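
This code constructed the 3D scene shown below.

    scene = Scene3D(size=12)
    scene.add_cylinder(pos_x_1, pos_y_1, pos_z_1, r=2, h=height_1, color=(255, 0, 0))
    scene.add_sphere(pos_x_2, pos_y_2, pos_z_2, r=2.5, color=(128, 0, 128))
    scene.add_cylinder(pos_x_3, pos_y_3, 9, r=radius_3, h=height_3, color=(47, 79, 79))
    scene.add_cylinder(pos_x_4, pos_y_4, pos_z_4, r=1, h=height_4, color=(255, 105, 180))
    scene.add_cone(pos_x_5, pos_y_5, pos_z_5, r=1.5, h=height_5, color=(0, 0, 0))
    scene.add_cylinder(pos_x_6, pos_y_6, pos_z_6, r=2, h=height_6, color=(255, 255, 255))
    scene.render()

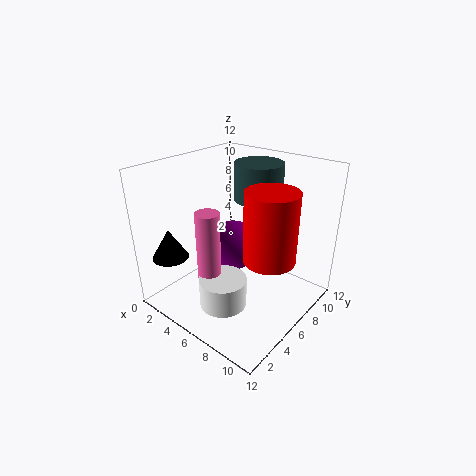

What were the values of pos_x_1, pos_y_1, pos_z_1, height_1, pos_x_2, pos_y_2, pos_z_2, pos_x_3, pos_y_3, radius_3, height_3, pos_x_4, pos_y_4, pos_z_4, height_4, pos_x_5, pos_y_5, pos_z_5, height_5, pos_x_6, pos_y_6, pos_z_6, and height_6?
pos_x_1 = 9.5; pos_y_1 = 5.5; pos_z_1 = 5.5; height_1 = 5.5; pos_x_2 = 2.5; pos_y_2 = 9.5; pos_z_2 = 2.5; pos_x_3 = 6.5; pos_y_3 = 8; radius_3 = 2; height_3 = 3; pos_x_4 = 4.5; pos_y_4 = 4; pos_z_4 = 2.5; height_4 = 6; pos_x_5 = 2; pos_y_5 = 2; pos_z_5 = 4.5; height_5 = 2.5; pos_x_6 = 6; pos_y_6 = 4; pos_z_6 = 0.5; height_6 = 2.5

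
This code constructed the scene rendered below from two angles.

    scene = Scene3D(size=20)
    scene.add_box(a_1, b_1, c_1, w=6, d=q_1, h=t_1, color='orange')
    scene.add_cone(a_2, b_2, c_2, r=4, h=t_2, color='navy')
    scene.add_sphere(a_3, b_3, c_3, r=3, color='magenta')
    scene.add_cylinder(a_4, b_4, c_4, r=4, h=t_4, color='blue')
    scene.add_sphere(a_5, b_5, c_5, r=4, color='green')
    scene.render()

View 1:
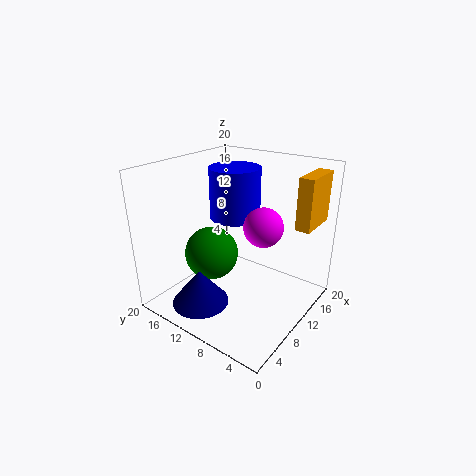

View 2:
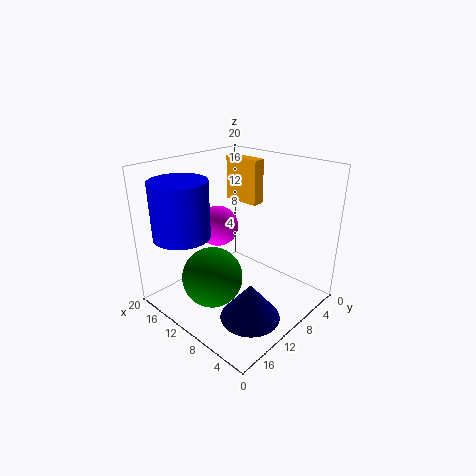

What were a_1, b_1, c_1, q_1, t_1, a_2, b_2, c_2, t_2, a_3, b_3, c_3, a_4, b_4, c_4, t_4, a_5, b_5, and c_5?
a_1 = 13, b_1 = 1, c_1 = 12, q_1 = 2, t_1 = 7, a_2 = 5, b_2 = 13, c_2 = 1, t_2 = 5, a_3 = 15, b_3 = 9, c_3 = 10, a_4 = 16, b_4 = 15, c_4 = 10, t_4 = 8, a_5 = 10, b_5 = 15, c_5 = 6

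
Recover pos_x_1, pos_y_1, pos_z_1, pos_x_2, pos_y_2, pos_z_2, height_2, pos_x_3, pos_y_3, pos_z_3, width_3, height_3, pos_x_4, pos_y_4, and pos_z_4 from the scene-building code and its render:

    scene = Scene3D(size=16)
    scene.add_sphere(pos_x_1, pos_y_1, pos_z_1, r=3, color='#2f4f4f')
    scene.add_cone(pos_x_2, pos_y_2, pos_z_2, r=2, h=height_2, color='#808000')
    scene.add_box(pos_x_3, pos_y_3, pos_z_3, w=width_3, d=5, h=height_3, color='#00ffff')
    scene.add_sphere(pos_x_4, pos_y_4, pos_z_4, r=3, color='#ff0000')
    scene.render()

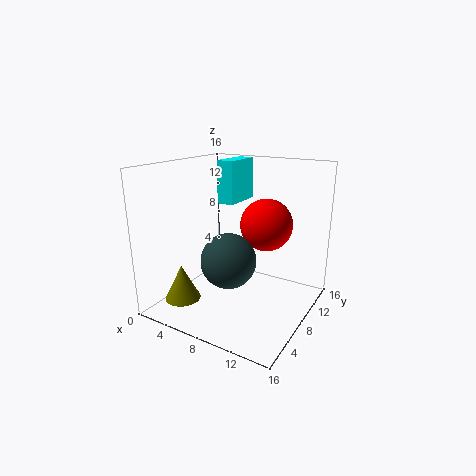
pos_x_1 = 8
pos_y_1 = 6
pos_z_1 = 6
pos_x_2 = 3
pos_y_2 = 4
pos_z_2 = 1
height_2 = 4
pos_x_3 = 4
pos_y_3 = 10
pos_z_3 = 11
width_3 = 2
height_3 = 5
pos_x_4 = 10
pos_y_4 = 11
pos_z_4 = 9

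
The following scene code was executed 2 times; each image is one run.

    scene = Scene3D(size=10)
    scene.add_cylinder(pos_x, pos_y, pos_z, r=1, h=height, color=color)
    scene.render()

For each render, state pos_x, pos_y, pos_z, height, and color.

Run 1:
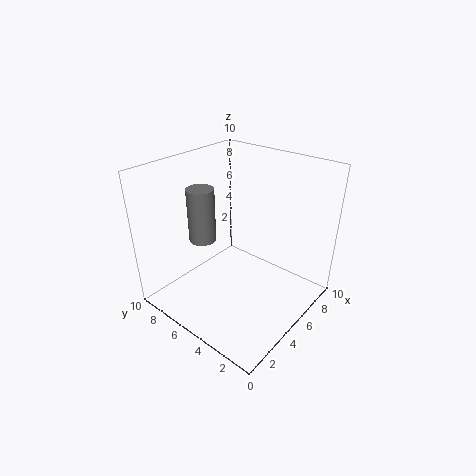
pos_x = 4.5
pos_y = 8
pos_z = 4
height = 4
color = 'gray'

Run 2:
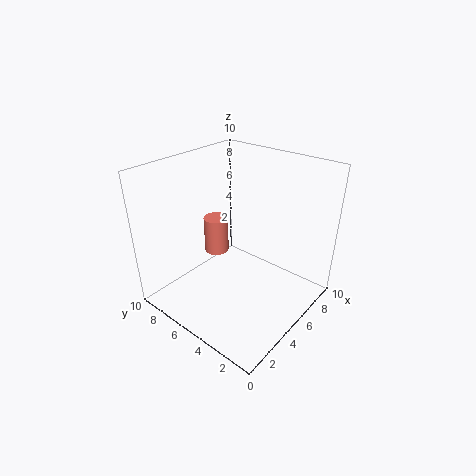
pos_x = 7
pos_y = 9
pos_z = 1.5
height = 3
color = 'salmon'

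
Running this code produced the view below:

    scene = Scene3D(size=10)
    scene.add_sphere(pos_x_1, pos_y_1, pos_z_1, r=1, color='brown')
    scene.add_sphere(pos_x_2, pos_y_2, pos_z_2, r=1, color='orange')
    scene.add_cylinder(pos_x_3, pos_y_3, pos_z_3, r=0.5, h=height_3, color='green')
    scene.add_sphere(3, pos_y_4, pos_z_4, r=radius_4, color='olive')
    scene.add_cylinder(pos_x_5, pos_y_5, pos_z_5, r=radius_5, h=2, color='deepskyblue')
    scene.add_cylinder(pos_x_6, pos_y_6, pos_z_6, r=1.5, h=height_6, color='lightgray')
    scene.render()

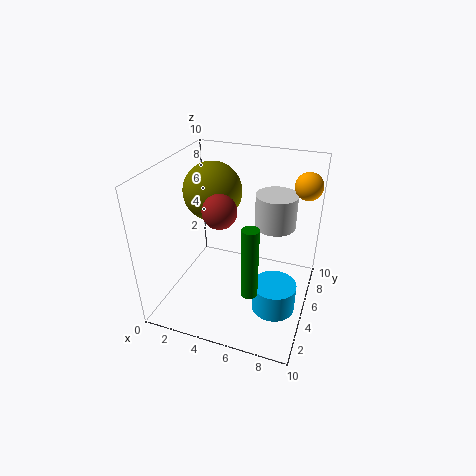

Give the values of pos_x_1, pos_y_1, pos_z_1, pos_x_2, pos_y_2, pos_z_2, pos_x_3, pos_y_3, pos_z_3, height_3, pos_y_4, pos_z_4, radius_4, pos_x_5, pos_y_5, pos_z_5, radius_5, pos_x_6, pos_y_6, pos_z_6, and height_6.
pos_x_1 = 5; pos_y_1 = 2; pos_z_1 = 8.5; pos_x_2 = 9; pos_y_2 = 8.5; pos_z_2 = 8; pos_x_3 = 7; pos_y_3 = 1.5; pos_z_3 = 3.5; height_3 = 4.5; pos_y_4 = 5.5; pos_z_4 = 8; radius_4 = 2; pos_x_5 = 8; pos_y_5 = 4; pos_z_5 = 0.5; radius_5 = 1.5; pos_x_6 = 7; pos_y_6 = 7.5; pos_z_6 = 5; height_6 = 2.5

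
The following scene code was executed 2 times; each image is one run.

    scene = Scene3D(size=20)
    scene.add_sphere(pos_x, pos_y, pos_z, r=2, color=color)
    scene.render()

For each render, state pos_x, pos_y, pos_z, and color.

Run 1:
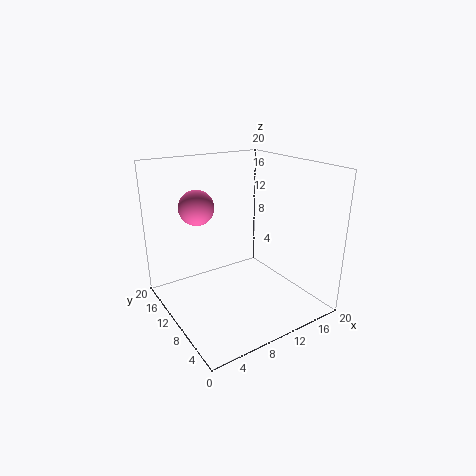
pos_x = 2.5
pos_y = 7
pos_z = 16.5
color = 'hotpink'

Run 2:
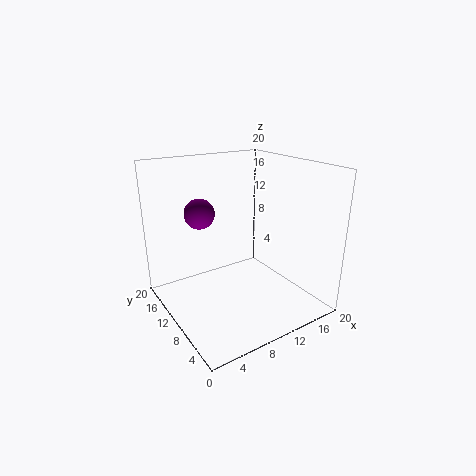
pos_x = 5
pos_y = 11.5
pos_z = 14
color = 'purple'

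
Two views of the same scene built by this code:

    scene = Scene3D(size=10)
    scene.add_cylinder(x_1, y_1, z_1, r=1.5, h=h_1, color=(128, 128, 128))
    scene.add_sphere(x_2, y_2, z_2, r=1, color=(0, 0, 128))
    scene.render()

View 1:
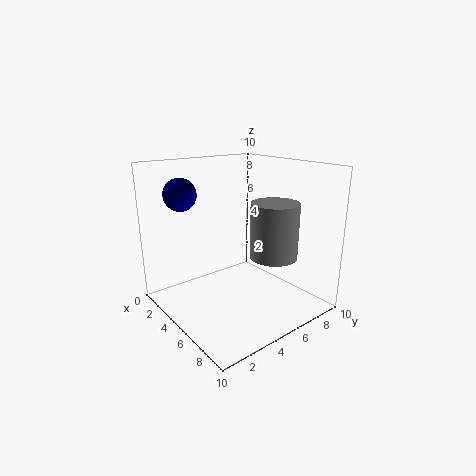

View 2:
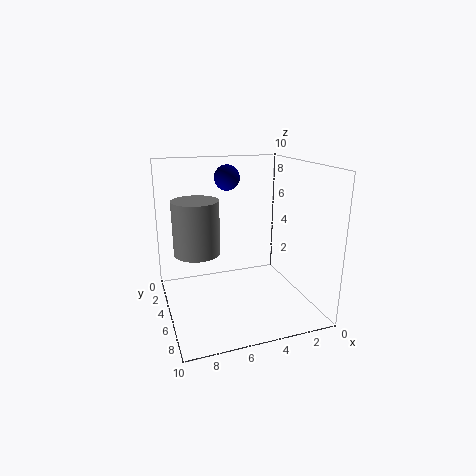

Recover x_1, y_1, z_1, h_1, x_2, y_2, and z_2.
x_1 = 8; y_1 = 5.5; z_1 = 4.5; h_1 = 3.5; x_2 = 4.5; y_2 = 1; z_2 = 8.5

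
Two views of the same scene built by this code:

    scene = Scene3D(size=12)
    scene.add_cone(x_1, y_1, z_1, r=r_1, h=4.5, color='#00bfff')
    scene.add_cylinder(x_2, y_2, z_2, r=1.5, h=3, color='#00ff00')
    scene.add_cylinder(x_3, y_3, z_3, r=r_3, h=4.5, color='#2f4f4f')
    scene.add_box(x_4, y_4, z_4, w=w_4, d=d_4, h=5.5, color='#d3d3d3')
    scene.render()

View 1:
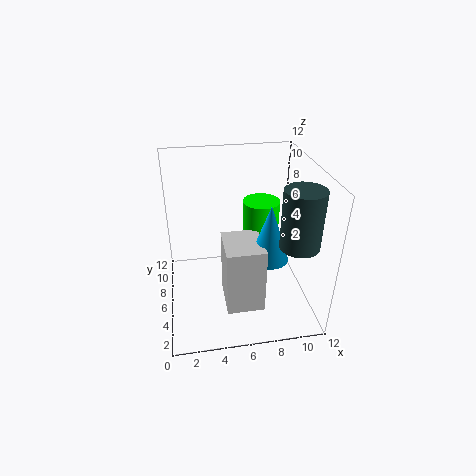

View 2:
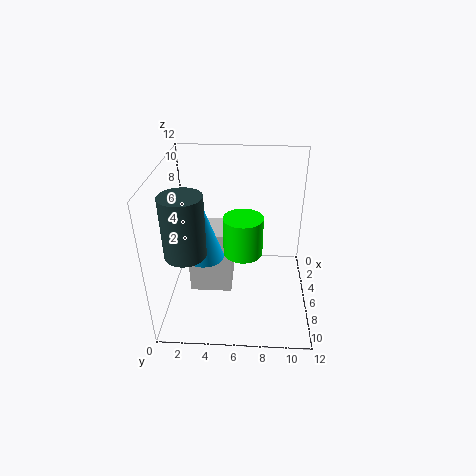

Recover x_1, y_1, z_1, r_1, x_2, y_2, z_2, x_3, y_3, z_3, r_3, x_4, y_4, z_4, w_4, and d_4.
x_1 = 8, y_1 = 3.5, z_1 = 5.5, r_1 = 1.5, x_2 = 8, y_2 = 6.5, z_2 = 6, x_3 = 10, y_3 = 2.5, z_3 = 7, r_3 = 1.5, x_4 = 4.5, y_4 = 2, z_4 = 1.5, w_4 = 3, d_4 = 3.5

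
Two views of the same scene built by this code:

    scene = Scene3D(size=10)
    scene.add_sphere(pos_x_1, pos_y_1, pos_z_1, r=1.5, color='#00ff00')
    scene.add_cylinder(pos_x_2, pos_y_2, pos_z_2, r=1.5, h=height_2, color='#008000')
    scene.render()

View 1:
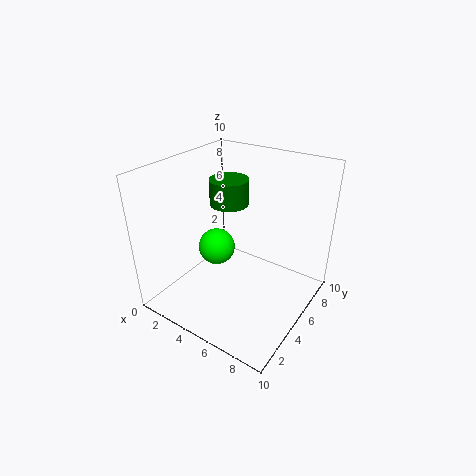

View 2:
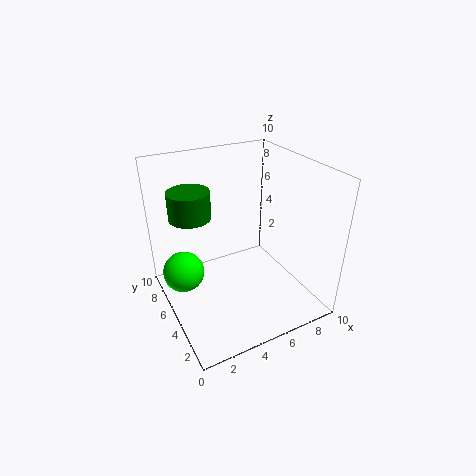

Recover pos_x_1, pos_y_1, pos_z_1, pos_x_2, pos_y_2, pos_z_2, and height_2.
pos_x_1 = 1.5; pos_y_1 = 7; pos_z_1 = 2; pos_x_2 = 2.5; pos_y_2 = 7.5; pos_z_2 = 6; height_2 = 2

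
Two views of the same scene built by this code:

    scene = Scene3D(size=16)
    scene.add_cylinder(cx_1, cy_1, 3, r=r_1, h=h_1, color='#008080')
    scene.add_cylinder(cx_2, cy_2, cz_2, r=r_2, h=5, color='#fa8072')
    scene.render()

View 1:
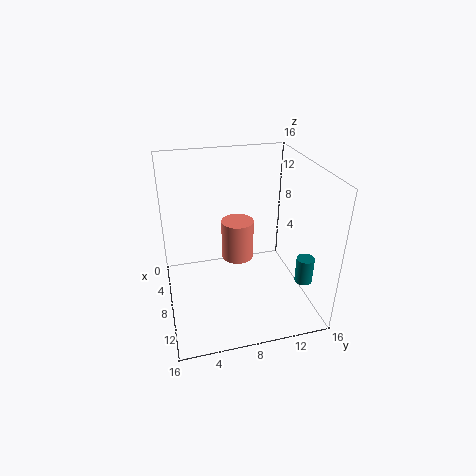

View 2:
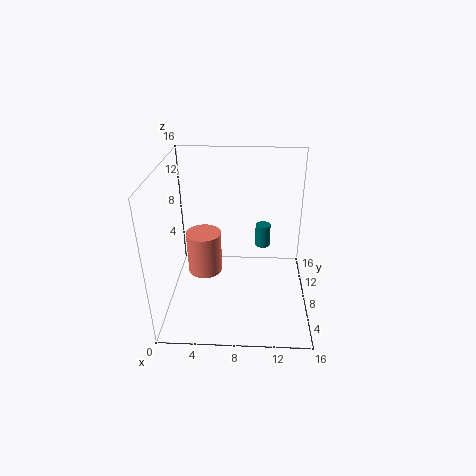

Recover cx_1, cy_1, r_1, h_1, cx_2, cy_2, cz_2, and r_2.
cx_1 = 11
cy_1 = 15
r_1 = 1
h_1 = 3
cx_2 = 4
cy_2 = 9
cz_2 = 3
r_2 = 2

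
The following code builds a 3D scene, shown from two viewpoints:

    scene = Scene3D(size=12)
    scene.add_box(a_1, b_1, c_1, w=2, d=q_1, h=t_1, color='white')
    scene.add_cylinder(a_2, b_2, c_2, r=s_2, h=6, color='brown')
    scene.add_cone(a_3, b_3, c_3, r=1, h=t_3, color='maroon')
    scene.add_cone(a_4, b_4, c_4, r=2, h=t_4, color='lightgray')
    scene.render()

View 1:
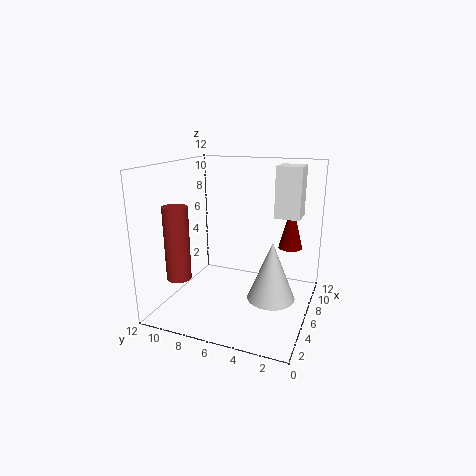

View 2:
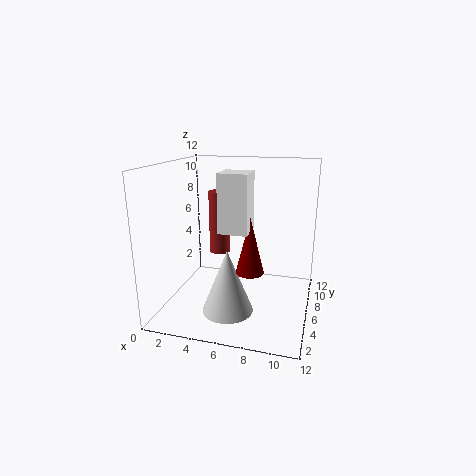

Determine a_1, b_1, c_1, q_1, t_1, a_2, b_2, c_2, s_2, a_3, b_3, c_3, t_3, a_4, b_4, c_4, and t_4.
a_1 = 6
b_1 = 1
c_1 = 8
q_1 = 2
t_1 = 4
a_2 = 3
b_2 = 10
c_2 = 3
s_2 = 1
a_3 = 8
b_3 = 2
c_3 = 5
t_3 = 4
a_4 = 6
b_4 = 3
c_4 = 1
t_4 = 5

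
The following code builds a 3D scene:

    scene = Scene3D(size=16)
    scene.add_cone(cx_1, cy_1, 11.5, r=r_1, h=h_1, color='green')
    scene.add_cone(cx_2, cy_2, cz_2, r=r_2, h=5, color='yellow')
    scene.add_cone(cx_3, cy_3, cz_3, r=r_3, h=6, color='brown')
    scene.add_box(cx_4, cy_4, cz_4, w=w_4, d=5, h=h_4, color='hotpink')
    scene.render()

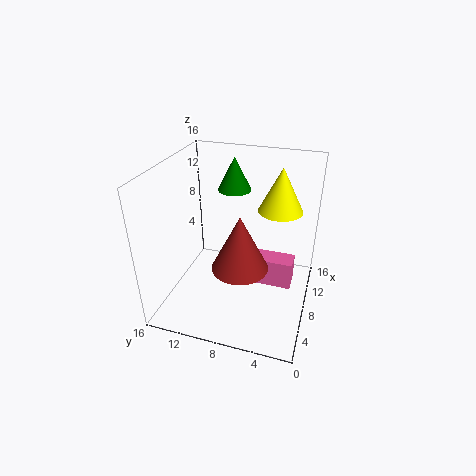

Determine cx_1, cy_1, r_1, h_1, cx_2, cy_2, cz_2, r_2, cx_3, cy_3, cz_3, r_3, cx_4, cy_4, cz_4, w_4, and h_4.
cx_1 = 13, cy_1 = 10, r_1 = 2, h_1 = 4, cx_2 = 11, cy_2 = 4, cz_2 = 10.5, r_2 = 2.5, cx_3 = 5.5, cy_3 = 7, cz_3 = 6, r_3 = 3, cx_4 = 10, cy_4 = 2, cz_4 = 0.5, w_4 = 2.5, h_4 = 3.5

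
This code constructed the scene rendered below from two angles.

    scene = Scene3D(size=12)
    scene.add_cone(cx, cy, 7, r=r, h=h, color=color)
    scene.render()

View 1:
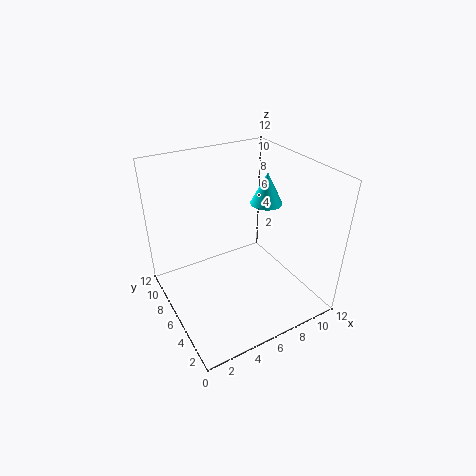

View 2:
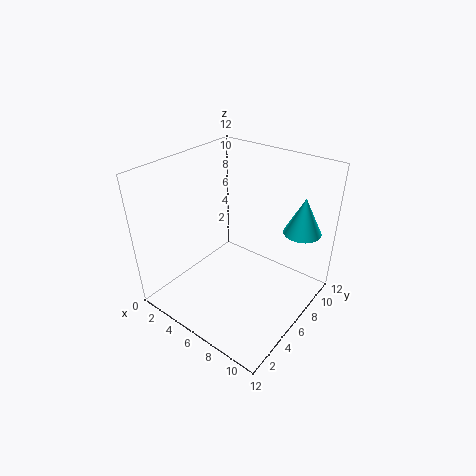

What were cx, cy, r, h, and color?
cx = 10.5
cy = 8.5
r = 1.5
h = 3
color = 'cyan'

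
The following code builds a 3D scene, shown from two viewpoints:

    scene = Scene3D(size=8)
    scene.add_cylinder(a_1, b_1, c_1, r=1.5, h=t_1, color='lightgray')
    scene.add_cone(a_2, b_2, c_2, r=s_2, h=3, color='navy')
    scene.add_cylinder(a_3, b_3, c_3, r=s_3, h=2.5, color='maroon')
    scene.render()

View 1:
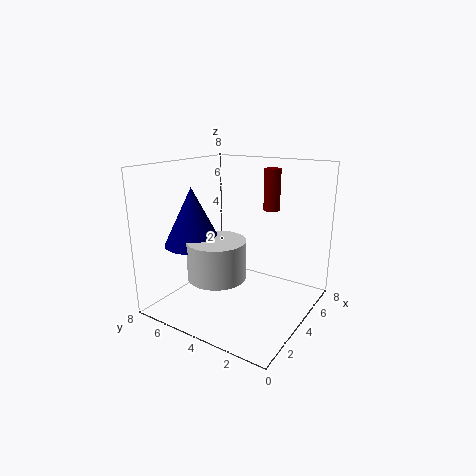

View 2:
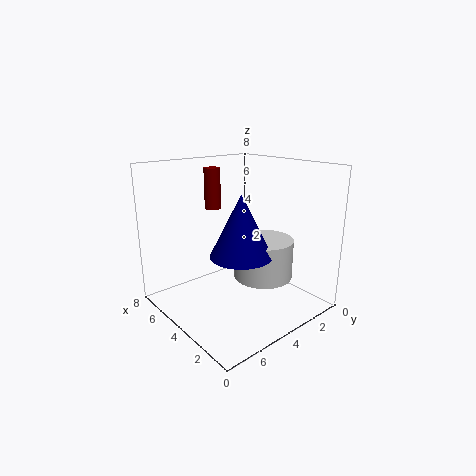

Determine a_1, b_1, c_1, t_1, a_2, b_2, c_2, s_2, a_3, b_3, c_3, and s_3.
a_1 = 2, b_1 = 4, c_1 = 2.5, t_1 = 2, a_2 = 2, b_2 = 5.5, c_2 = 4, s_2 = 1.5, a_3 = 7, b_3 = 3.5, c_3 = 5, s_3 = 0.5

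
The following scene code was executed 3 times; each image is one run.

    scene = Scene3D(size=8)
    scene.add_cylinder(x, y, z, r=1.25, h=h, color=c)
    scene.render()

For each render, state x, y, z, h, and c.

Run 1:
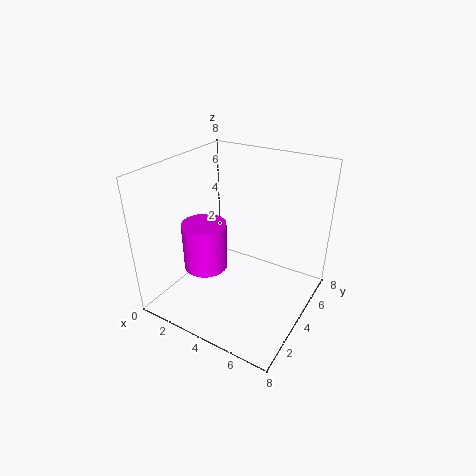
x = 2.25
y = 3.25
z = 2
h = 2.75
c = 'magenta'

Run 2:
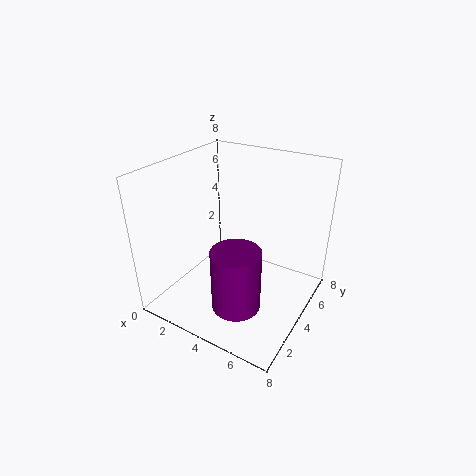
x = 5.25
y = 1.75
z = 1.5
h = 3.25
c = 'purple'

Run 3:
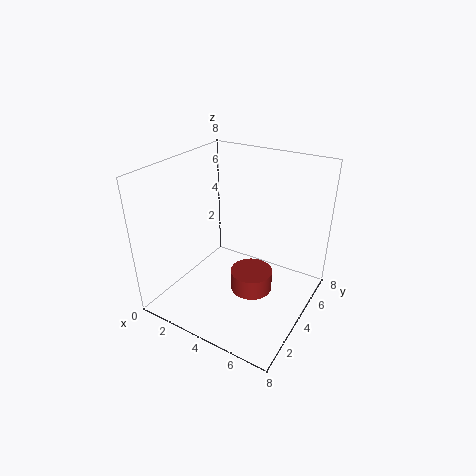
x = 4.5
y = 4.75
z = 0.25
h = 1.25
c = 'brown'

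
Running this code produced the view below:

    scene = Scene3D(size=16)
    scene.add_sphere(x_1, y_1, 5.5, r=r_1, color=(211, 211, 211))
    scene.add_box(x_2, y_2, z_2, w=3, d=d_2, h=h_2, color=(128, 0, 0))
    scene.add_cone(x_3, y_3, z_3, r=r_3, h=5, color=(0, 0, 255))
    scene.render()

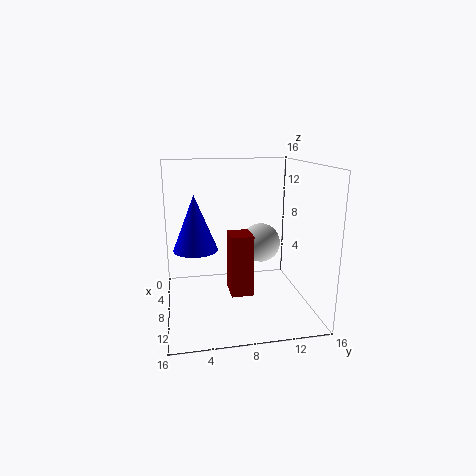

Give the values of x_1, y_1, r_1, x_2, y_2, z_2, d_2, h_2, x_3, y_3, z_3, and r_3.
x_1 = 3, y_1 = 12, r_1 = 2.5, x_2 = 6.5, y_2 = 7, z_2 = 1.5, d_2 = 2.5, h_2 = 7, x_3 = 13.5, y_3 = 3, z_3 = 9, r_3 = 2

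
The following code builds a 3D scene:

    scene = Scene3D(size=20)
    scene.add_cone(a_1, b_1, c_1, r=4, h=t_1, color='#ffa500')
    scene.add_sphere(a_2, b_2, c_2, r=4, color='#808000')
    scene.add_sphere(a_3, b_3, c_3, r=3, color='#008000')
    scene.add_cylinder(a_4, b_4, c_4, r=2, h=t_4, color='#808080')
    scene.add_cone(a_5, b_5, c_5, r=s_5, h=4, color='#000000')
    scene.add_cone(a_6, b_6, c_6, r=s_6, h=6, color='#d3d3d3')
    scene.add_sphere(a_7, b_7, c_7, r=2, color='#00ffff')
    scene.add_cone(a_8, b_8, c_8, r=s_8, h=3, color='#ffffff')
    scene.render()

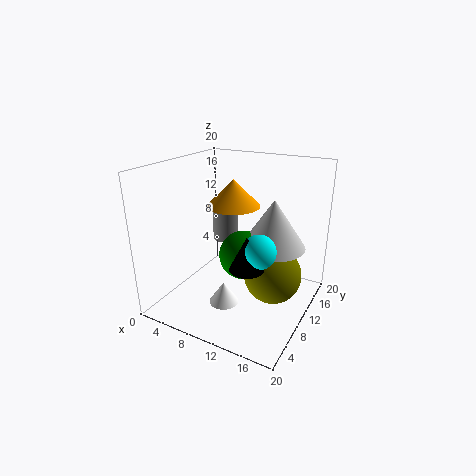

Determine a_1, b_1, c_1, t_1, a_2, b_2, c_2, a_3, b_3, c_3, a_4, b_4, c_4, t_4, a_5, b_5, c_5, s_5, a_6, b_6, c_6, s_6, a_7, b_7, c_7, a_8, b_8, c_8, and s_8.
a_1 = 7; b_1 = 14; c_1 = 13; t_1 = 4; a_2 = 15; b_2 = 11; c_2 = 5; a_3 = 13; b_3 = 6; c_3 = 10; a_4 = 5; b_4 = 15; c_4 = 7; t_4 = 6; a_5 = 15; b_5 = 3; c_5 = 10; s_5 = 2; a_6 = 16; b_6 = 8; c_6 = 11; s_6 = 4; a_7 = 16; b_7 = 4; c_7 = 12; a_8 = 10; b_8 = 6; c_8 = 2; s_8 = 2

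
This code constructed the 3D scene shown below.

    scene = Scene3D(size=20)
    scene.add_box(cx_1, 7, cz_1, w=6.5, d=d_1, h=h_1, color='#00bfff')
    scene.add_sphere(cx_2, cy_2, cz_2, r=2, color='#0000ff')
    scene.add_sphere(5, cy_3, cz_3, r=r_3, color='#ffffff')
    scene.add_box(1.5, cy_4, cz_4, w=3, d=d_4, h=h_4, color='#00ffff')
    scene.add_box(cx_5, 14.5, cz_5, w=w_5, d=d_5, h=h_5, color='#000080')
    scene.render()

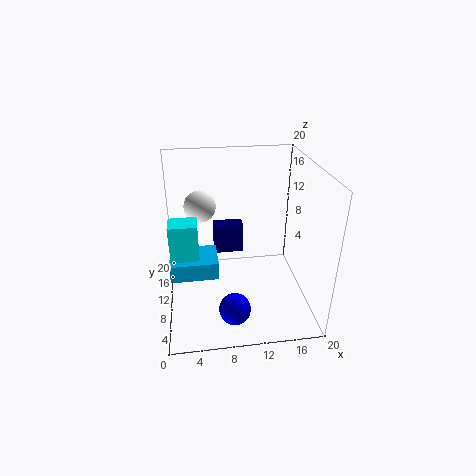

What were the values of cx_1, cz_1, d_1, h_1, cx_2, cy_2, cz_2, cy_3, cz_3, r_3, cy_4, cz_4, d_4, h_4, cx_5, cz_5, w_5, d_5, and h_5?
cx_1 = 0.5
cz_1 = 5.5
d_1 = 5
h_1 = 2.5
cx_2 = 8.5
cy_2 = 2.5
cz_2 = 4
cy_3 = 9
cz_3 = 15.5
r_3 = 2
cy_4 = 0.5
cz_4 = 13
d_4 = 2.5
h_4 = 4
cx_5 = 7
cz_5 = 5
w_5 = 4.5
d_5 = 2.5
h_5 = 4.5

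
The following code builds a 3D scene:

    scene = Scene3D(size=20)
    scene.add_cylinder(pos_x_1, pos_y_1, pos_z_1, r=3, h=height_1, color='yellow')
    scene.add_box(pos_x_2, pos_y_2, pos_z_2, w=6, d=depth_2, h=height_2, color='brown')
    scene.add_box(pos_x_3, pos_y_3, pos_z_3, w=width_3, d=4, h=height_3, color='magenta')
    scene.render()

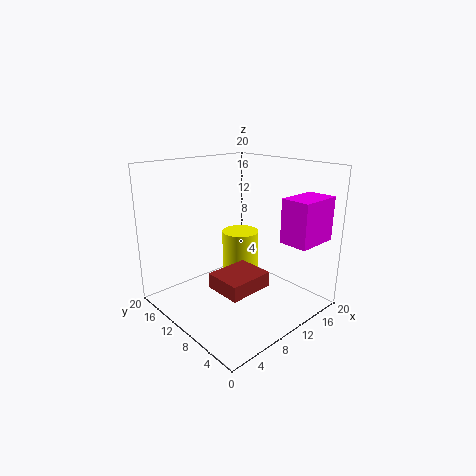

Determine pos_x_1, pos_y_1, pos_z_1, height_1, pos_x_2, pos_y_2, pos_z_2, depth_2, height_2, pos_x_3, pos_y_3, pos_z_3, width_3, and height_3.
pos_x_1 = 16; pos_y_1 = 16; pos_z_1 = 1; height_1 = 7; pos_x_2 = 4; pos_y_2 = 4; pos_z_2 = 5; depth_2 = 5; height_2 = 2; pos_x_3 = 13; pos_y_3 = 1; pos_z_3 = 10; width_3 = 6; height_3 = 6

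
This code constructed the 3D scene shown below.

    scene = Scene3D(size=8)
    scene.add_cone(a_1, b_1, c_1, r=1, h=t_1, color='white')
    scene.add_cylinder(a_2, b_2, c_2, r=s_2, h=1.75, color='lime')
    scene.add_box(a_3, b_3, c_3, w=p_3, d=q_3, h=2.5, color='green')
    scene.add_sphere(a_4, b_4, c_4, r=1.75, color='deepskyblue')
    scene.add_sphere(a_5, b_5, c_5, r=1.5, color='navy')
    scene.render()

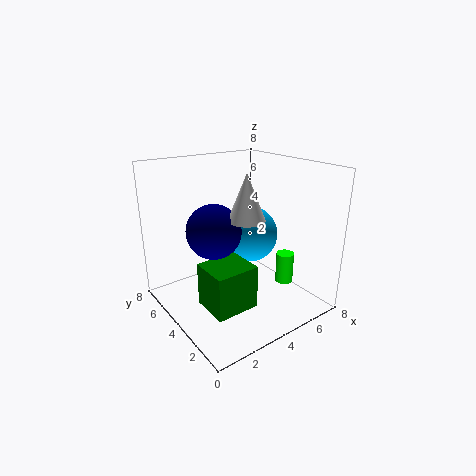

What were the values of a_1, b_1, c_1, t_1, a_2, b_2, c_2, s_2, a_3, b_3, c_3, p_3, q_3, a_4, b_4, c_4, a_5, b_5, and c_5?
a_1 = 4
b_1 = 3.25
c_1 = 5.25
t_1 = 2.5
a_2 = 6.25
b_2 = 2.5
c_2 = 1.25
s_2 = 0.5
a_3 = 1.75
b_3 = 2.5
c_3 = 0.25
p_3 = 2.5
q_3 = 2.25
a_4 = 6
b_4 = 5.5
c_4 = 3.25
a_5 = 2.75
b_5 = 4.5
c_5 = 4.5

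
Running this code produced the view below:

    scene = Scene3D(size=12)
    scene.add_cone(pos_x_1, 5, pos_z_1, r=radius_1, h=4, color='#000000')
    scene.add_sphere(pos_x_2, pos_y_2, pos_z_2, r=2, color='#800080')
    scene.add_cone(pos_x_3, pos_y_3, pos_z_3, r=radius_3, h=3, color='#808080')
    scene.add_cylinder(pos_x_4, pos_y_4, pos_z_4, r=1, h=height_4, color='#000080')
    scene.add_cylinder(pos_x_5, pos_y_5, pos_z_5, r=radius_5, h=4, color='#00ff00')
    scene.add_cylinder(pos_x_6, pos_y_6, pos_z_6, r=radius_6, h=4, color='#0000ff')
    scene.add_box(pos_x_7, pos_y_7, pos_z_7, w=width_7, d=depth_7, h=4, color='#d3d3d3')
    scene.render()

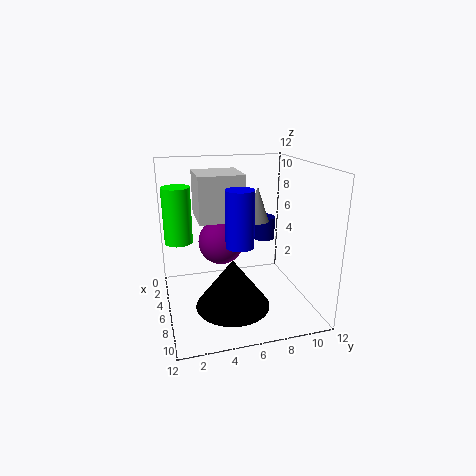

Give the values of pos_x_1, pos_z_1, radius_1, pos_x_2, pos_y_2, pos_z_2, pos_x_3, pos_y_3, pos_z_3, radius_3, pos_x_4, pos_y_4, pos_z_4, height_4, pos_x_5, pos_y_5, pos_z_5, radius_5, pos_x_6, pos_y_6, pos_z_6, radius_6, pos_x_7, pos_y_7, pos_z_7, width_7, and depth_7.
pos_x_1 = 8; pos_z_1 = 1; radius_1 = 3; pos_x_2 = 4; pos_y_2 = 5; pos_z_2 = 5; pos_x_3 = 5; pos_y_3 = 8; pos_z_3 = 7; radius_3 = 1; pos_x_4 = 4; pos_y_4 = 9; pos_z_4 = 5; height_4 = 2; pos_x_5 = 8; pos_y_5 = 1; pos_z_5 = 7; radius_5 = 1; pos_x_6 = 10; pos_y_6 = 5; pos_z_6 = 7; radius_6 = 1; pos_x_7 = 1; pos_y_7 = 3; pos_z_7 = 7; width_7 = 4; depth_7 = 4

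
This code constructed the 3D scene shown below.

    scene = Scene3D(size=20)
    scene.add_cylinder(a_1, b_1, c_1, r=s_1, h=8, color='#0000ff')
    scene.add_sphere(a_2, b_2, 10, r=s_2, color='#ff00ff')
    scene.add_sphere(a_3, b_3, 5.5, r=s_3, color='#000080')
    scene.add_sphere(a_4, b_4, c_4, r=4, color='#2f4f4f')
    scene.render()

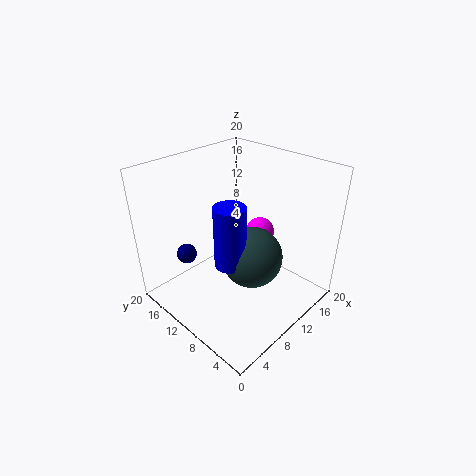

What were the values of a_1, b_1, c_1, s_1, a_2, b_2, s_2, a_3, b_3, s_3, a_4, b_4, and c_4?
a_1 = 6, b_1 = 7.5, c_1 = 9, s_1 = 2, a_2 = 13.5, b_2 = 9, s_2 = 2, a_3 = 6.5, b_3 = 17.5, s_3 = 1.5, a_4 = 9, b_4 = 6.5, c_4 = 9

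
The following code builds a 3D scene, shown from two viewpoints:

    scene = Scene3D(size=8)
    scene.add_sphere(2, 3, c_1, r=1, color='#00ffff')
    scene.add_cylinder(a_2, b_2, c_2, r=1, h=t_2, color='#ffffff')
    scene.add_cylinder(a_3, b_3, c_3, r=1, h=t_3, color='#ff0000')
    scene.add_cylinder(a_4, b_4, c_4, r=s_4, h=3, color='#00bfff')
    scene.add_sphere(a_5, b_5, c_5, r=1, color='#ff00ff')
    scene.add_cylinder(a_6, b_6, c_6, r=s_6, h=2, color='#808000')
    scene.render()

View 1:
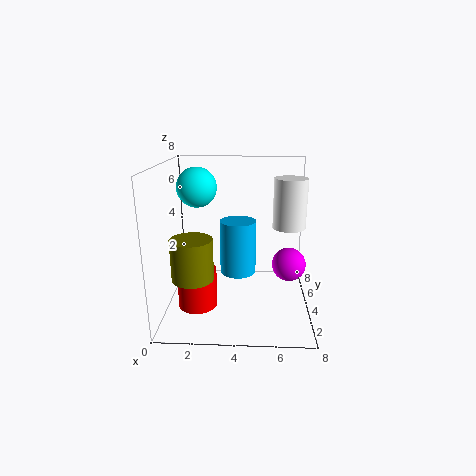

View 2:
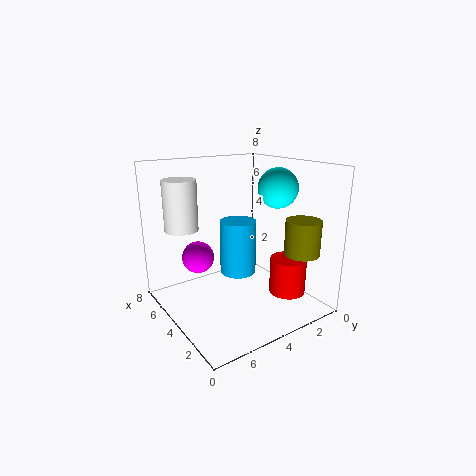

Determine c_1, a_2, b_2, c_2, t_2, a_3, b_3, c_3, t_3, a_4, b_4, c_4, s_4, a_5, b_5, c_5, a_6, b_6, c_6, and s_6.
c_1 = 7
a_2 = 7
b_2 = 6
c_2 = 4
t_2 = 3
a_3 = 2
b_3 = 2
c_3 = 1
t_3 = 2
a_4 = 4
b_4 = 4
c_4 = 2
s_4 = 1
a_5 = 7
b_5 = 5
c_5 = 2
a_6 = 2
b_6 = 1
c_6 = 3
s_6 = 1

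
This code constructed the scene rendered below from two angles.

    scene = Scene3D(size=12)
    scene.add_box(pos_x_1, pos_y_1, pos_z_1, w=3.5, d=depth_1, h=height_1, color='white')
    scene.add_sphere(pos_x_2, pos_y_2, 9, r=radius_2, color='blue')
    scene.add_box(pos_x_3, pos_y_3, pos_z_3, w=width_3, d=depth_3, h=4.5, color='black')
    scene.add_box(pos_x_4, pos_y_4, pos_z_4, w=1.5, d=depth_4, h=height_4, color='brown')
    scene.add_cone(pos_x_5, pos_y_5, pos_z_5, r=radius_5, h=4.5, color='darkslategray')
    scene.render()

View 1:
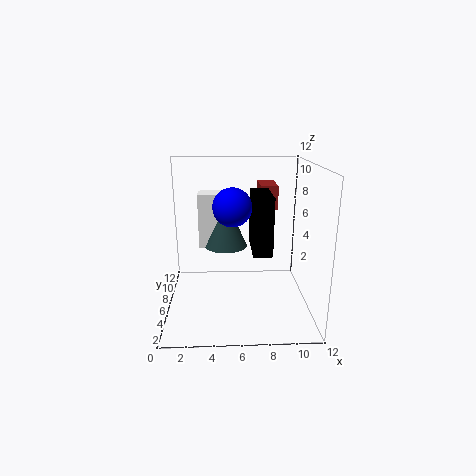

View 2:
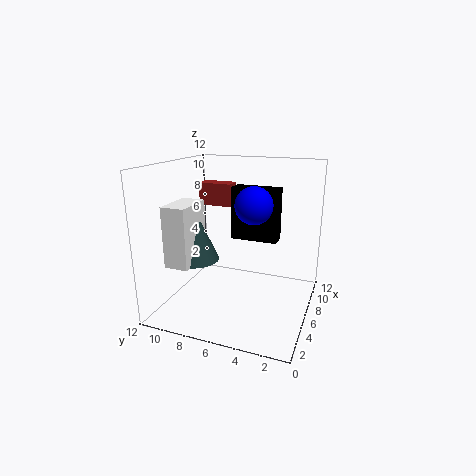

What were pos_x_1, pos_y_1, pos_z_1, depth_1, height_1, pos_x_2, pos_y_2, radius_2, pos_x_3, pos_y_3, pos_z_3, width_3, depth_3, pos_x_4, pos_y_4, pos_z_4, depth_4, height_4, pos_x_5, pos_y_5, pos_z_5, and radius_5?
pos_x_1 = 2.5; pos_y_1 = 9; pos_z_1 = 4; depth_1 = 2; height_1 = 5; pos_x_2 = 5.5; pos_y_2 = 4.5; radius_2 = 1.5; pos_x_3 = 7; pos_y_3 = 3; pos_z_3 = 5.5; width_3 = 1.5; depth_3 = 4; pos_x_4 = 8; pos_y_4 = 7.5; pos_z_4 = 8; depth_4 = 3; height_4 = 2; pos_x_5 = 5; pos_y_5 = 9.5; pos_z_5 = 4; radius_5 = 2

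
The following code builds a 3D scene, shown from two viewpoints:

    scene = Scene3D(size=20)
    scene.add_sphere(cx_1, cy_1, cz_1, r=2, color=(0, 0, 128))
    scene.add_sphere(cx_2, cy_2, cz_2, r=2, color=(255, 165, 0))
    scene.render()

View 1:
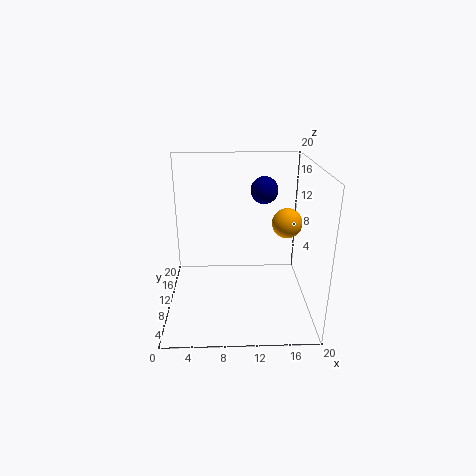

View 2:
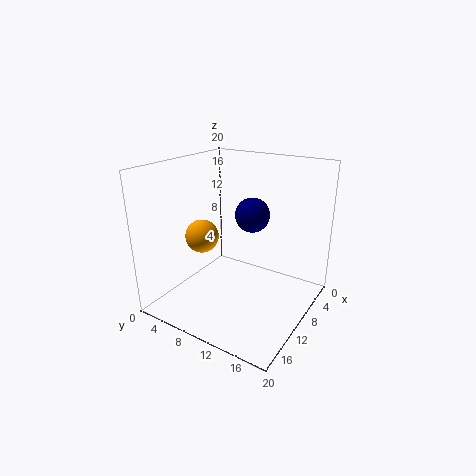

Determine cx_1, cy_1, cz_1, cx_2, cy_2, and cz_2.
cx_1 = 14
cy_1 = 14.5
cz_1 = 15.5
cx_2 = 16.5
cy_2 = 9
cz_2 = 12.5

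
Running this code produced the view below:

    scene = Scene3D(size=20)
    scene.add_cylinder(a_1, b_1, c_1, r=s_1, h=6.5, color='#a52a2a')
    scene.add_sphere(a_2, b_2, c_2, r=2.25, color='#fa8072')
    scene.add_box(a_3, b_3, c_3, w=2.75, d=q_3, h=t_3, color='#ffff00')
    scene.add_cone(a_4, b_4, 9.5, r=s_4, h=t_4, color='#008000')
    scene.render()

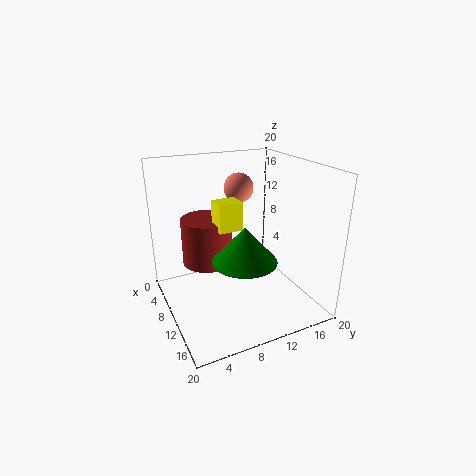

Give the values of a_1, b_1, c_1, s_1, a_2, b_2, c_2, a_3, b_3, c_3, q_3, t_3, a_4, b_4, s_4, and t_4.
a_1 = 7.75; b_1 = 6.25; c_1 = 6.25; s_1 = 3.5; a_2 = 4; b_2 = 13; c_2 = 15.25; a_3 = 9.25; b_3 = 6.5; c_3 = 12; q_3 = 3.25; t_3 = 3.75; a_4 = 15.5; b_4 = 8.25; s_4 = 4; t_4 = 4.5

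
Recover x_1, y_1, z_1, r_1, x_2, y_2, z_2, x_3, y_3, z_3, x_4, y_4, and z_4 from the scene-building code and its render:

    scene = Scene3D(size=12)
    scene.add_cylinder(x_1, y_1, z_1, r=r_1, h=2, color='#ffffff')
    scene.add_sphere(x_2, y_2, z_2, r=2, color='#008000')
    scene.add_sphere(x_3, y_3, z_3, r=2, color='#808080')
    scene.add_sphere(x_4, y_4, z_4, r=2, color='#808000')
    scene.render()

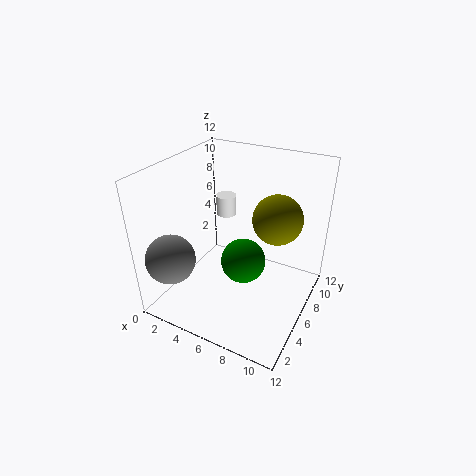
x_1 = 2
y_1 = 11
z_1 = 5
r_1 = 1
x_2 = 6
y_2 = 7
z_2 = 3
x_3 = 2
y_3 = 2
z_3 = 5
x_4 = 9
y_4 = 7
z_4 = 8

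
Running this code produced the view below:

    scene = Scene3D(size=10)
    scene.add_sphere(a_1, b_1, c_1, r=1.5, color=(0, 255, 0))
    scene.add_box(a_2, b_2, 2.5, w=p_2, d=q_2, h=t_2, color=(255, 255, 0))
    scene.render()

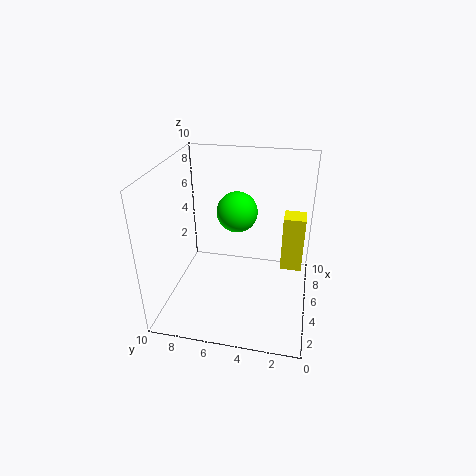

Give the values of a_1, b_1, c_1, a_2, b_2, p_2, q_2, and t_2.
a_1 = 7
b_1 = 5.5
c_1 = 6
a_2 = 5.5
b_2 = 0.5
p_2 = 1.5
q_2 = 1.5
t_2 = 4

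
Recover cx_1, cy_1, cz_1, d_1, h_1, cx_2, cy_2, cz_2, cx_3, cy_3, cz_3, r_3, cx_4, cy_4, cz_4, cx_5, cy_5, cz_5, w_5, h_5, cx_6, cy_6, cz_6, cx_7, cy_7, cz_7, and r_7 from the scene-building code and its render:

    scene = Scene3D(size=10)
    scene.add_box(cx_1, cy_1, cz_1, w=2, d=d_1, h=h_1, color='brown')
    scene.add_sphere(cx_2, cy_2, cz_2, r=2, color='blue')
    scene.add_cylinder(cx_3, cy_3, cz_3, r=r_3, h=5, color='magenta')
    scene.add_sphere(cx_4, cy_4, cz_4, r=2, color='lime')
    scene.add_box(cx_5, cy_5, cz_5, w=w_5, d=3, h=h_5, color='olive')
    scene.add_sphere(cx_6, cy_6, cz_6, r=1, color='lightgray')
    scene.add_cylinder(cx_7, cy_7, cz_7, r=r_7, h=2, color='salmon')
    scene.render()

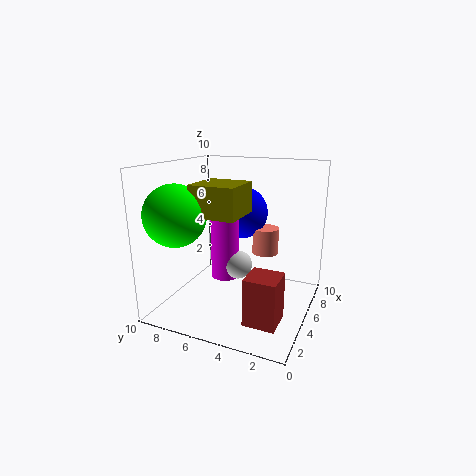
cx_1 = 1, cy_1 = 1, cz_1 = 1, d_1 = 2, h_1 = 3, cx_2 = 8, cy_2 = 6, cz_2 = 6, cx_3 = 5, cy_3 = 6, cz_3 = 2, r_3 = 1, cx_4 = 2, cy_4 = 8, cz_4 = 7, cx_5 = 2, cy_5 = 4, cz_5 = 7, w_5 = 3, h_5 = 2, cx_6 = 5, cy_6 = 5, cz_6 = 3, cx_7 = 8, cy_7 = 4, cz_7 = 3, r_7 = 1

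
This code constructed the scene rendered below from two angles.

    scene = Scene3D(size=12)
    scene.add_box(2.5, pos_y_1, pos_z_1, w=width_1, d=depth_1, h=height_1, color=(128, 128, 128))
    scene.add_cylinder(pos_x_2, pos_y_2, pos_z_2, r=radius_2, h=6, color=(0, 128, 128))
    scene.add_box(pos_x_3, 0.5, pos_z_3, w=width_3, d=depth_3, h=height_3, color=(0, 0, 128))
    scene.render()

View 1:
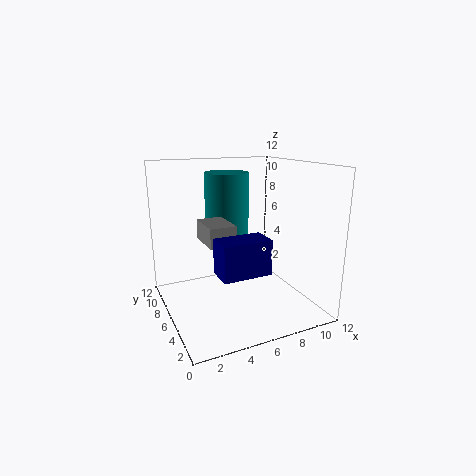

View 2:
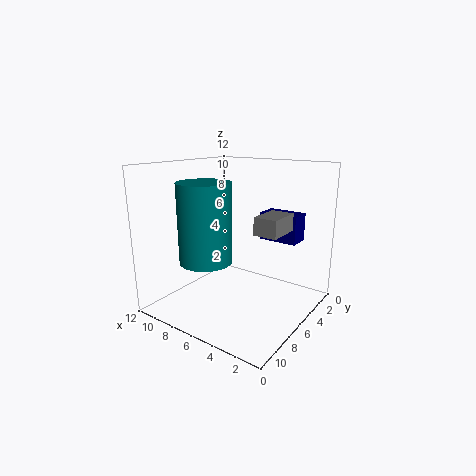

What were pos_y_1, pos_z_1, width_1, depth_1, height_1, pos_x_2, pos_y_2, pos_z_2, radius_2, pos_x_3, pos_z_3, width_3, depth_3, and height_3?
pos_y_1 = 3
pos_z_1 = 6.5
width_1 = 2
depth_1 = 3
height_1 = 1.5
pos_x_2 = 6.5
pos_y_2 = 9.5
pos_z_2 = 5
radius_2 = 2
pos_x_3 = 2.5
pos_z_3 = 5
width_3 = 3.5
depth_3 = 2
height_3 = 2.5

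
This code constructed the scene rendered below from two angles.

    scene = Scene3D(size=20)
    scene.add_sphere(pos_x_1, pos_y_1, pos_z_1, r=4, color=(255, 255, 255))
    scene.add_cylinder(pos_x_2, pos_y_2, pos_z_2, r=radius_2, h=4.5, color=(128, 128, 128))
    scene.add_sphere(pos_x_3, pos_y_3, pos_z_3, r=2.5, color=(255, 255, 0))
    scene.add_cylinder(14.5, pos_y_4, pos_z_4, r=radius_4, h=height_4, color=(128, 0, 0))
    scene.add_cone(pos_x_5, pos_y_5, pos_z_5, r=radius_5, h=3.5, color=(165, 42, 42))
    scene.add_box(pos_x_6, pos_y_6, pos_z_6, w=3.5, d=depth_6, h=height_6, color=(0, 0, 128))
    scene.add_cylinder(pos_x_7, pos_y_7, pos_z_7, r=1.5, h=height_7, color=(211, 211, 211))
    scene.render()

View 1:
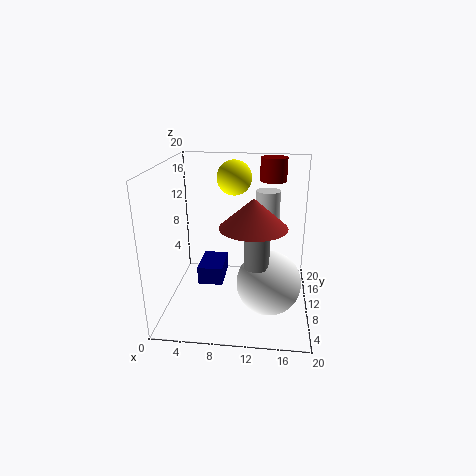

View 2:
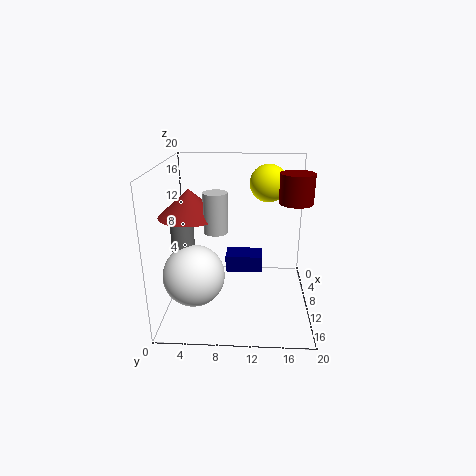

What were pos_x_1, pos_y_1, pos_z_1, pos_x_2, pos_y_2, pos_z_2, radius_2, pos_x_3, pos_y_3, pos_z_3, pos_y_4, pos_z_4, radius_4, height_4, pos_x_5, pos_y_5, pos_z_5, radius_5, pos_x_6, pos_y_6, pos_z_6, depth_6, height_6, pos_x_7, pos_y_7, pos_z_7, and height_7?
pos_x_1 = 14.5, pos_y_1 = 4.5, pos_z_1 = 6.5, pos_x_2 = 13, pos_y_2 = 3, pos_z_2 = 9.5, radius_2 = 1.5, pos_x_3 = 9, pos_y_3 = 14, pos_z_3 = 17.5, pos_y_4 = 17, pos_z_4 = 16.5, radius_4 = 2, height_4 = 3.5, pos_x_5 = 12.5, pos_y_5 = 4, pos_z_5 = 14, radius_5 = 4, pos_x_6 = 4.5, pos_y_6 = 8, pos_z_6 = 3.5, depth_6 = 5.5, height_6 = 2.5, pos_x_7 = 14, pos_y_7 = 7.5, pos_z_7 = 12.5, height_7 = 5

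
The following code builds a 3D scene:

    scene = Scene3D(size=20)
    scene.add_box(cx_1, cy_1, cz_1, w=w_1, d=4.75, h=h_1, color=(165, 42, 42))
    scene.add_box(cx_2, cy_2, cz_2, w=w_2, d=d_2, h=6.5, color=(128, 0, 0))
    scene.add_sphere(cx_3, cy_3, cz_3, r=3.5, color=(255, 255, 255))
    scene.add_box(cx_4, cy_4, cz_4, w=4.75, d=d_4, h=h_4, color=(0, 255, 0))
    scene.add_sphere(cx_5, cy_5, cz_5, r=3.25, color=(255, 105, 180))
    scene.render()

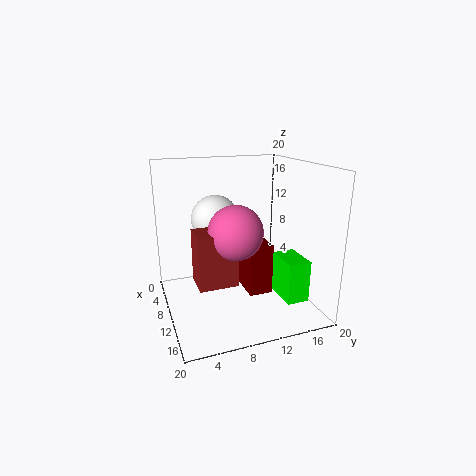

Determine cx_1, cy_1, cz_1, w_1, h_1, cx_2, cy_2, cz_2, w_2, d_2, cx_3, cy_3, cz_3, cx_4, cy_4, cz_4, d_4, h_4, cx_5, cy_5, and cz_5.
cx_1 = 13.5; cy_1 = 2.75; cz_1 = 6.75; w_1 = 3.75; h_1 = 6.5; cx_2 = 10.75; cy_2 = 9.5; cz_2 = 4.25; w_2 = 5.25; d_2 = 3; cx_3 = 5.75; cy_3 = 8; cz_3 = 11.75; cx_4 = 13; cy_4 = 14; cz_4 = 3; d_4 = 3; h_4 = 5.5; cx_5 = 16; cy_5 = 7.5; cz_5 = 13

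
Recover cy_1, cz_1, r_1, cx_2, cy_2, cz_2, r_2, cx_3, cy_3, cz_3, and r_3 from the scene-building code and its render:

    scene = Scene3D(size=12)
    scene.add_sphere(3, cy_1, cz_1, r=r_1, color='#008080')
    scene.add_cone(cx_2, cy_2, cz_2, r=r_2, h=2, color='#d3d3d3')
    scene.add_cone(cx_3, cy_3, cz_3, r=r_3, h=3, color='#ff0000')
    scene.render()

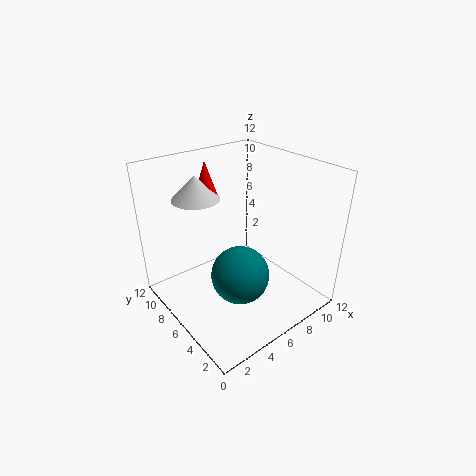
cy_1 = 2; cz_1 = 6; r_1 = 2; cx_2 = 4; cy_2 = 9; cz_2 = 9; r_2 = 2; cx_3 = 5; cy_3 = 9; cz_3 = 9; r_3 = 1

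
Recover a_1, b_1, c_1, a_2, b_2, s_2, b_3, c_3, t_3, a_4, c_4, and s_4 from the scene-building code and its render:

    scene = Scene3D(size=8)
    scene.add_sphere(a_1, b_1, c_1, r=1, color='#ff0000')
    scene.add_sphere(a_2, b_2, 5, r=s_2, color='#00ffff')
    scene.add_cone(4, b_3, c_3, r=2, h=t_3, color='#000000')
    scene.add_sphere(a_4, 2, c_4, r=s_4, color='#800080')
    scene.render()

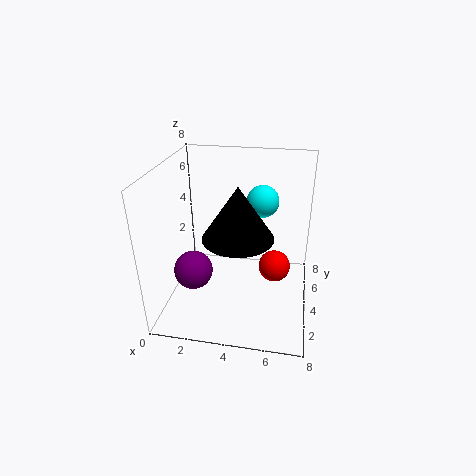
a_1 = 6; b_1 = 6; c_1 = 1; a_2 = 5; b_2 = 7; s_2 = 1; b_3 = 4; c_3 = 4; t_3 = 3; a_4 = 2; c_4 = 3; s_4 = 1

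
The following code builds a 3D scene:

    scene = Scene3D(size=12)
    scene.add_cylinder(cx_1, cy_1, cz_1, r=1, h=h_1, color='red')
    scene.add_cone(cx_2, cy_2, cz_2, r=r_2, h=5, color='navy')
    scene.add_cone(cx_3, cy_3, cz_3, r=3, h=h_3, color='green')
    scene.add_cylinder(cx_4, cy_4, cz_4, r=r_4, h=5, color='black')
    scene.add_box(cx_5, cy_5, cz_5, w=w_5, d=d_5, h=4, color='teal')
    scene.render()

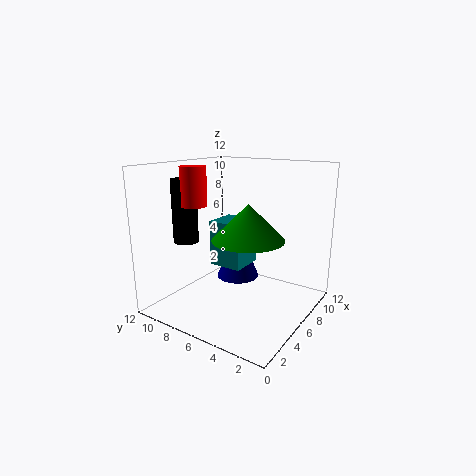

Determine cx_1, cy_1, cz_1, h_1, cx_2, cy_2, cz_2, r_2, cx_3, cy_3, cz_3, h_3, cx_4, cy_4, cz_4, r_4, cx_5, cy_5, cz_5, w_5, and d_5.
cx_1 = 3, cy_1 = 8, cz_1 = 9, h_1 = 3, cx_2 = 9, cy_2 = 8, cz_2 = 1, r_2 = 2, cx_3 = 6, cy_3 = 5, cz_3 = 6, h_3 = 3, cx_4 = 3, cy_4 = 9, cz_4 = 6, r_4 = 1, cx_5 = 6, cy_5 = 6, cz_5 = 3, w_5 = 3, d_5 = 3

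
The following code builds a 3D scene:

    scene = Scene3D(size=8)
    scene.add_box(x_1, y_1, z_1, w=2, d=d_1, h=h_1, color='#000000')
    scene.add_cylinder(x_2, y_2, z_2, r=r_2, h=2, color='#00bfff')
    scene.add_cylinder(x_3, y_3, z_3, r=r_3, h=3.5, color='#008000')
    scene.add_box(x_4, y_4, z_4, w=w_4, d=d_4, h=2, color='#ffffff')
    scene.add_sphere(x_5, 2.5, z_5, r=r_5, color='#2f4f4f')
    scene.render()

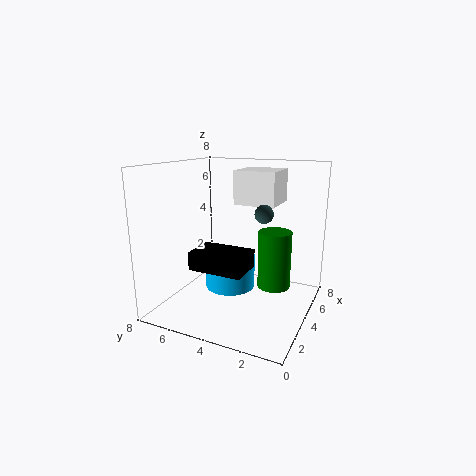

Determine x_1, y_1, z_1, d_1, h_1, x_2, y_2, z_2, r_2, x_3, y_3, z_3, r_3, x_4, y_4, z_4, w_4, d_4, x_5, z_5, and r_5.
x_1 = 2, y_1 = 3, z_1 = 2.5, d_1 = 3, h_1 = 1, x_2 = 5, y_2 = 5, z_2 = 0.5, r_2 = 1.5, x_3 = 6, y_3 = 2.5, z_3 = 0.5, r_3 = 1, x_4 = 5.5, y_4 = 2.5, z_4 = 5.5, w_4 = 2.5, d_4 = 2.5, x_5 = 4, z_5 = 5.5, r_5 = 0.5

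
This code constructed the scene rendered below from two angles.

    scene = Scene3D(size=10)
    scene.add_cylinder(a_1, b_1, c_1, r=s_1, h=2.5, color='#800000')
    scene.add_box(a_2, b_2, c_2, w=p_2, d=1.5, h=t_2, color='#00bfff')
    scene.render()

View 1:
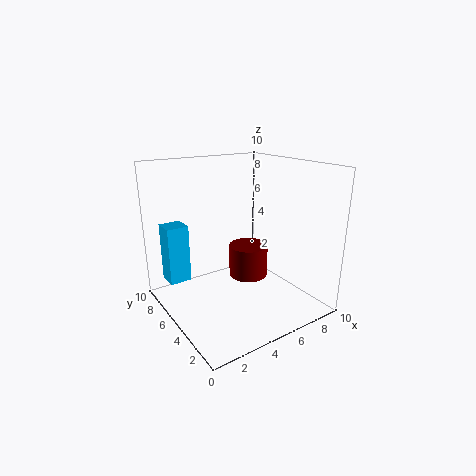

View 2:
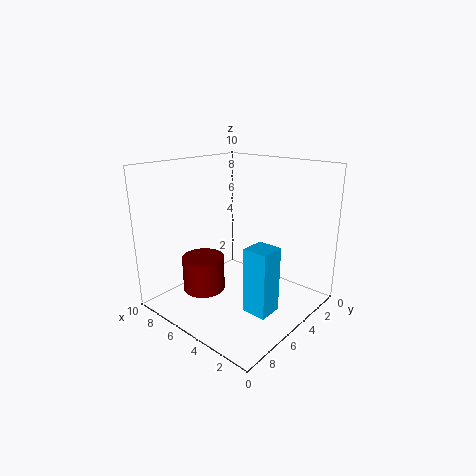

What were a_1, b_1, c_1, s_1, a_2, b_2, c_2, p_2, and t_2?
a_1 = 7, b_1 = 6.5, c_1 = 1, s_1 = 1.5, a_2 = 0.5, b_2 = 6.5, c_2 = 2, p_2 = 1.5, t_2 = 4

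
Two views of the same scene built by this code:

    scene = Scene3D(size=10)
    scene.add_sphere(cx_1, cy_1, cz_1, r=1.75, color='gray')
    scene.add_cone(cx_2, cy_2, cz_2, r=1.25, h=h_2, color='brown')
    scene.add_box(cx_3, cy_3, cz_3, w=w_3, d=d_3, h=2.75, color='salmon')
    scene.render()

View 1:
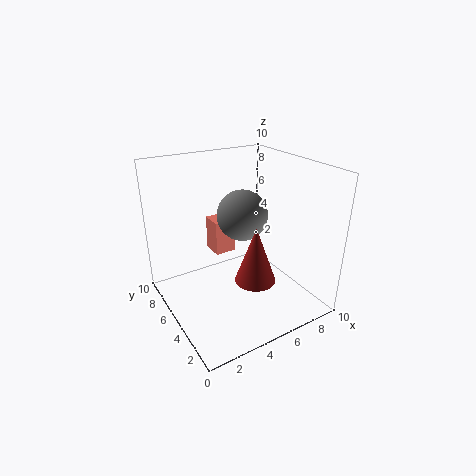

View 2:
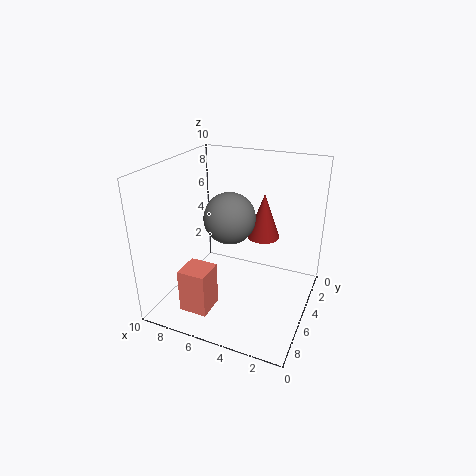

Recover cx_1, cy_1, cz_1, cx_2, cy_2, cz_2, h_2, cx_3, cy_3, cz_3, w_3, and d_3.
cx_1 = 5.5; cy_1 = 5.25; cz_1 = 6.5; cx_2 = 4.25; cy_2 = 1.75; cz_2 = 3.75; h_2 = 3.5; cx_3 = 5; cy_3 = 8.25; cz_3 = 2; w_3 = 1.75; d_3 = 1.75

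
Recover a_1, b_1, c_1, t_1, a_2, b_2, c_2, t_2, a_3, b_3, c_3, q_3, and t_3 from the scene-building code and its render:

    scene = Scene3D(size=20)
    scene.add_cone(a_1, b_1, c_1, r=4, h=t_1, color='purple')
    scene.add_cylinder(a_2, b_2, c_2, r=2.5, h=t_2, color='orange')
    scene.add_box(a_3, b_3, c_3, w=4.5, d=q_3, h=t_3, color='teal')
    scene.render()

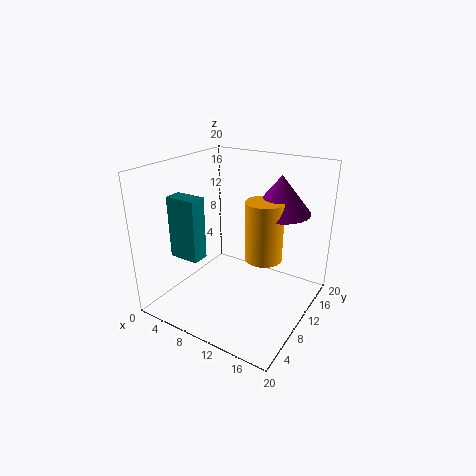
a_1 = 15; b_1 = 12.5; c_1 = 14; t_1 = 5; a_2 = 14; b_2 = 10; c_2 = 8; t_2 = 8; a_3 = 1; b_3 = 6; c_3 = 6.5; q_3 = 2.5; t_3 = 9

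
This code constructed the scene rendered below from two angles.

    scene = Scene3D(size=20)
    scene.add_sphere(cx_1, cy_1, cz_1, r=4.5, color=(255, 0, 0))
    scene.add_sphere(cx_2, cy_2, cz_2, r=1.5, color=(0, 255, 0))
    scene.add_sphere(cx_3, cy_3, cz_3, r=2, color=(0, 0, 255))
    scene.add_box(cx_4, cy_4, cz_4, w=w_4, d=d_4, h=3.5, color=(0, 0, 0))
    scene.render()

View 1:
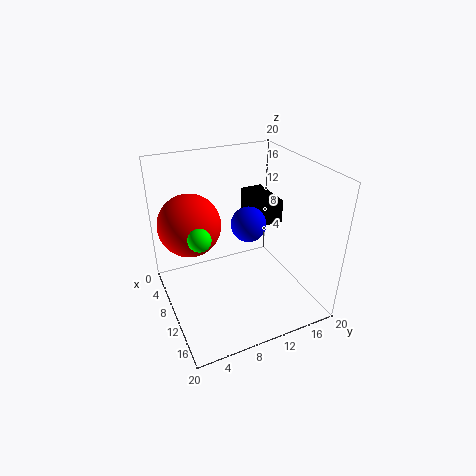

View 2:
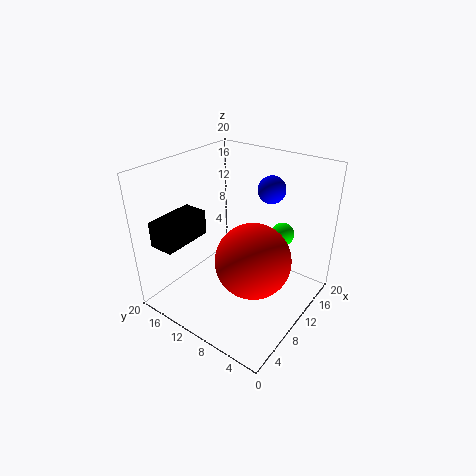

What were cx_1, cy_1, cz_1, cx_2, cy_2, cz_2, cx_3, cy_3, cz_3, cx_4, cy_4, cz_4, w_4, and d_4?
cx_1 = 5.5
cy_1 = 4.5
cz_1 = 11
cx_2 = 11.5
cy_2 = 4
cz_2 = 12
cx_3 = 16
cy_3 = 8.5
cz_3 = 15.5
cx_4 = 1.5
cy_4 = 14.5
cz_4 = 10
w_4 = 7
d_4 = 3.5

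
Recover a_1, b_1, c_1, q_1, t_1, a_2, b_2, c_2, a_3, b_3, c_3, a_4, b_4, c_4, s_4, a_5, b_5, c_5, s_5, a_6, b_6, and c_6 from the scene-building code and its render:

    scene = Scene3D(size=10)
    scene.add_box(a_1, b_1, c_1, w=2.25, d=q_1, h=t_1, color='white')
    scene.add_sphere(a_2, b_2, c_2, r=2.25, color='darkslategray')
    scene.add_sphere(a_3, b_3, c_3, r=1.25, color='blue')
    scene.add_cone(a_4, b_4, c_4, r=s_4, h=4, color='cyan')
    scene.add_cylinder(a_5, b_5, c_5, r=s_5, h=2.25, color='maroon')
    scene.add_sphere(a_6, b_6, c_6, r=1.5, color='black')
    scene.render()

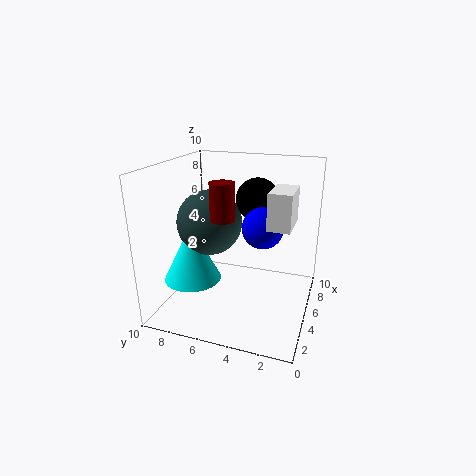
a_1 = 0.75
b_1 = 0.75
c_1 = 7.5
q_1 = 1.25
t_1 = 2
a_2 = 4.75
b_2 = 7
c_2 = 6
a_3 = 3
b_3 = 2.75
c_3 = 6.75
a_4 = 3.75
b_4 = 8
c_4 = 2
s_4 = 2
a_5 = 2.25
b_5 = 5
c_5 = 7.25
s_5 = 0.75
a_6 = 6.25
b_6 = 4
c_6 = 7.5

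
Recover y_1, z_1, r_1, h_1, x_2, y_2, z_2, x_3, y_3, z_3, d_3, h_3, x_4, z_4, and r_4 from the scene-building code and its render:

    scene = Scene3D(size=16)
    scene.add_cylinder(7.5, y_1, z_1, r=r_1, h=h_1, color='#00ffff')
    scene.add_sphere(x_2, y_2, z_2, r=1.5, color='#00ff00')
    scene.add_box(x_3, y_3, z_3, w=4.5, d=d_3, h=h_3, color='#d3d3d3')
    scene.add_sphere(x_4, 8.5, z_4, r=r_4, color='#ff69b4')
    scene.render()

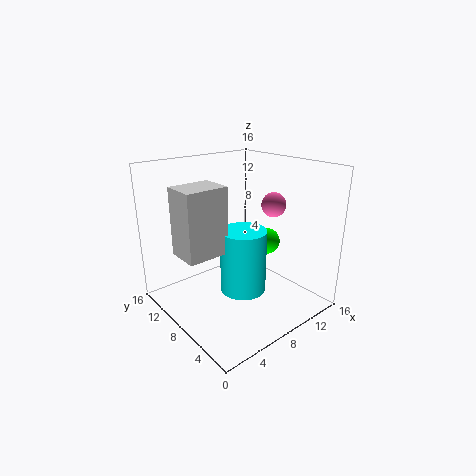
y_1 = 6.5
z_1 = 2.5
r_1 = 2.5
h_1 = 7
x_2 = 11.5
y_2 = 7
z_2 = 7
x_3 = 1
y_3 = 6.5
z_3 = 7.5
d_3 = 3.5
h_3 = 7
x_4 = 14
z_4 = 10.5
r_4 = 1.5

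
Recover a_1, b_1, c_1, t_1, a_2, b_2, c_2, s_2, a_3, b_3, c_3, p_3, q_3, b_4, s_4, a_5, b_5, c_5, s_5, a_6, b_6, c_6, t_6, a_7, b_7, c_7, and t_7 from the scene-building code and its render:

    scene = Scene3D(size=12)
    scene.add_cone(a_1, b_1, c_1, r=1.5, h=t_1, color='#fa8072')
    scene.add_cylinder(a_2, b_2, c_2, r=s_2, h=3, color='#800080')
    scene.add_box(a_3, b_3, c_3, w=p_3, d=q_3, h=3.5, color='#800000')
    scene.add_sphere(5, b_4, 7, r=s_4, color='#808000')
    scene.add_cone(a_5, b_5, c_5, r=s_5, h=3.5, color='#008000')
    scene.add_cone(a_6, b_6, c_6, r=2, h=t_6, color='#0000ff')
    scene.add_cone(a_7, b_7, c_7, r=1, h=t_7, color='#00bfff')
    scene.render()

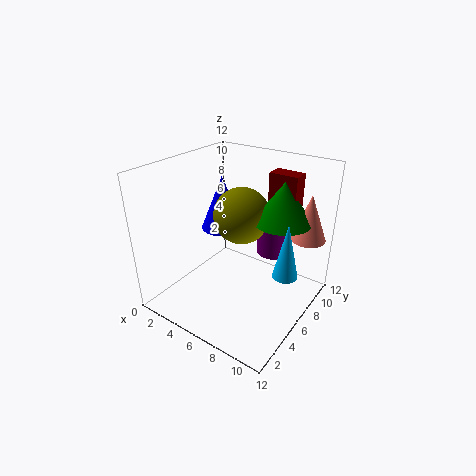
a_1 = 10.5, b_1 = 10, c_1 = 5.5, t_1 = 4, a_2 = 7.5, b_2 = 9.5, c_2 = 3.5, s_2 = 1.5, a_3 = 7, b_3 = 9, c_3 = 7.5, p_3 = 2.5, q_3 = 1.5, b_4 = 8, s_4 = 2.5, a_5 = 8.5, b_5 = 9, c_5 = 7, s_5 = 2.5, a_6 = 2.5, b_6 = 8.5, c_6 = 5, t_6 = 5, a_7 = 10.5, b_7 = 6, c_7 = 4, t_7 = 4.5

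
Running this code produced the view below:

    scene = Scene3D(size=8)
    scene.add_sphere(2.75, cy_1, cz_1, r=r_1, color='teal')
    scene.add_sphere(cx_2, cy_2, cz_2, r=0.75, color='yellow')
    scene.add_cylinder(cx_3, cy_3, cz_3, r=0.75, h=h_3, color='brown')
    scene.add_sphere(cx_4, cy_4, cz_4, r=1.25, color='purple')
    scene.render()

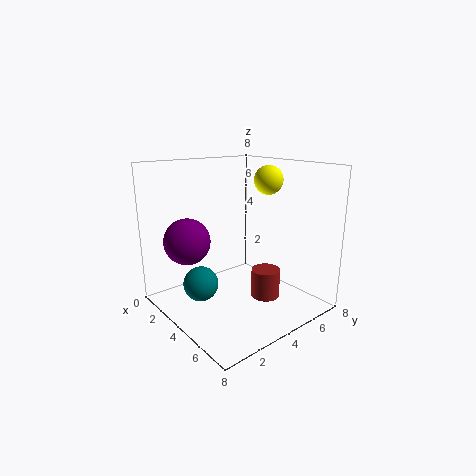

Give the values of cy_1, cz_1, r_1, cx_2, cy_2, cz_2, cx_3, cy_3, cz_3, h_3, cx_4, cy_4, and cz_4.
cy_1 = 2.25, cz_1 = 1.25, r_1 = 1, cx_2 = 5.25, cy_2 = 5, cz_2 = 7.25, cx_3 = 6, cy_3 = 4.25, cz_3 = 1.25, h_3 = 1.5, cx_4 = 2.75, cy_4 = 1.5, cz_4 = 4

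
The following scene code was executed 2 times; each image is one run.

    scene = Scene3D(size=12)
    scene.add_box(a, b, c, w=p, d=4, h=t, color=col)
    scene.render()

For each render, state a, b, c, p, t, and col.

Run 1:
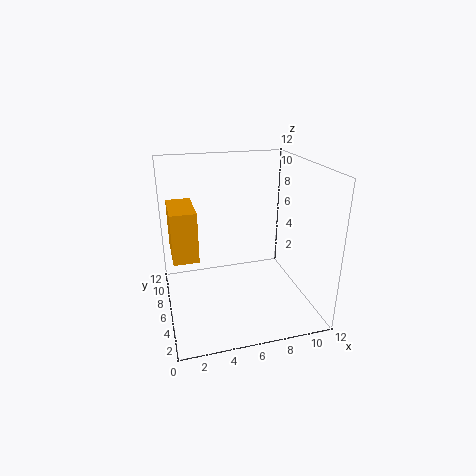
a = 0.5, b = 4.5, c = 5, p = 2, t = 4, col = 'orange'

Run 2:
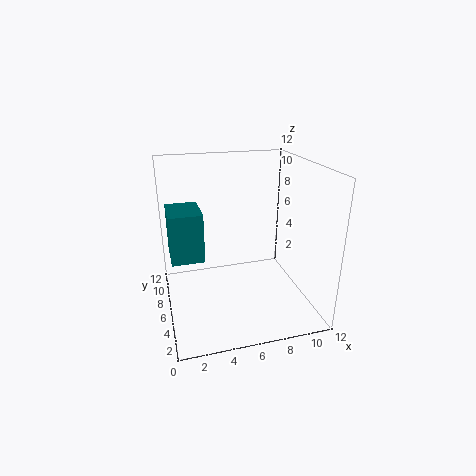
a = 0.5, b = 8, c = 3, p = 3, t = 4.5, col = 'teal'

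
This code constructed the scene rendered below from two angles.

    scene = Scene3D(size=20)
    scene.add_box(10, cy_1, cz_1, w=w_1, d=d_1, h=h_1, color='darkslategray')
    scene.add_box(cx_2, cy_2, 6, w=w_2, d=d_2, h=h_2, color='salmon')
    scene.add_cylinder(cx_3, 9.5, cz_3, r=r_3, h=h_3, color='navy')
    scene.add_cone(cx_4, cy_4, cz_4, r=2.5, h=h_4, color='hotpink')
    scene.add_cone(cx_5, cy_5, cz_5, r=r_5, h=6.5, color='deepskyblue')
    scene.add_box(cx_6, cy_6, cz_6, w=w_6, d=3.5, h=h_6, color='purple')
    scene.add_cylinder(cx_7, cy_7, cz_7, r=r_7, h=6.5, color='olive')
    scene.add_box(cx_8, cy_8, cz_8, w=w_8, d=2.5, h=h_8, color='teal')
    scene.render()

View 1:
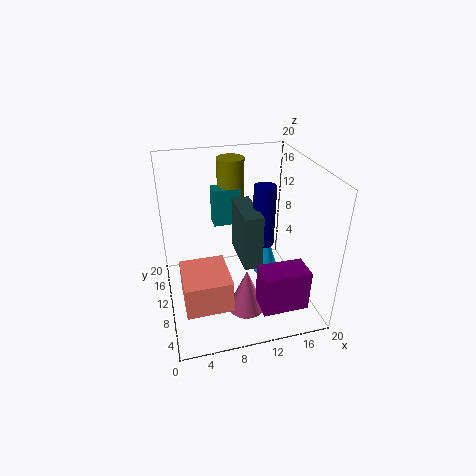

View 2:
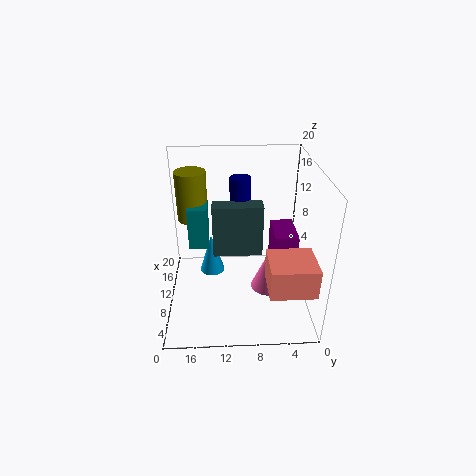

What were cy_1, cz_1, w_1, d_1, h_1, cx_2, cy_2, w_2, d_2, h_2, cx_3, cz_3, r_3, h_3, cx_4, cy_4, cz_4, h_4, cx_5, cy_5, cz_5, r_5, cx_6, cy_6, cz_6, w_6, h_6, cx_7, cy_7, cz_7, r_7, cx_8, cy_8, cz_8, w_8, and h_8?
cy_1 = 6.5; cz_1 = 7; w_1 = 2.5; d_1 = 7; h_1 = 7.5; cx_2 = 1.5; cy_2 = 0.5; w_2 = 5.5; d_2 = 6; h_2 = 4; cx_3 = 13.5; cz_3 = 9; r_3 = 1.5; h_3 = 8.5; cx_4 = 10; cy_4 = 5.5; cz_4 = 1.5; h_4 = 6; cx_5 = 16; cy_5 = 14; cz_5 = 0.5; r_5 = 2; cx_6 = 11; cy_6 = 1; cz_6 = 3.5; w_6 = 6; h_6 = 5.5; cx_7 = 10.5; cy_7 = 16; cz_7 = 13; r_7 = 2; cx_8 = 7.5; cy_8 = 14; cz_8 = 10; w_8 = 4; h_8 = 5.5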